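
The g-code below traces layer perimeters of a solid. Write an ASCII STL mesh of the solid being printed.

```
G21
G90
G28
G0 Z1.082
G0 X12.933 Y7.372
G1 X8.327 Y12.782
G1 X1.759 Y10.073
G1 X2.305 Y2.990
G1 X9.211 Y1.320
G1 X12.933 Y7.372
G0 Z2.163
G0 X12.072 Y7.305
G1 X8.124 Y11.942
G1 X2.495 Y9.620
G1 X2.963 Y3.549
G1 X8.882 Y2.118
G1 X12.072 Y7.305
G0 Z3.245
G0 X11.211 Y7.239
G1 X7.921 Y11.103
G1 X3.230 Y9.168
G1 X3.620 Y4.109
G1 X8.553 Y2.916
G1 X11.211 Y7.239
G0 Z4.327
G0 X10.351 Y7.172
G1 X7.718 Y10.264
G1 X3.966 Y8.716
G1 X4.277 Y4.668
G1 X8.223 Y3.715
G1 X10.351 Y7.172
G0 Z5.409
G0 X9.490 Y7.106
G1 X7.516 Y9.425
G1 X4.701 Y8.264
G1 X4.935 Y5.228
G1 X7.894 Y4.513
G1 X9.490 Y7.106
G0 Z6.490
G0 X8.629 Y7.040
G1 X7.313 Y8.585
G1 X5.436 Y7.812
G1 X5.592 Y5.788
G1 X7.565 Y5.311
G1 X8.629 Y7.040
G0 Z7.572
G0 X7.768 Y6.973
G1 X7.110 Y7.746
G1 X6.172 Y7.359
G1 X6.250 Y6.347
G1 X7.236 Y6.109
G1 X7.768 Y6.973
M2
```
solid part
  facet normal 0.0000 0.0000 -1.0000
    outer loop
      vertex 1.024 10.525 0.000
      vertex 8.530 13.621 0.000
      vertex 13.794 7.438 0.000
    endloop
  endfacet
  facet normal 0.0000 0.0000 -1.0000
    outer loop
      vertex 1.648 2.430 0.000
      vertex 1.024 10.525 0.000
      vertex 13.794 7.438 0.000
    endloop
  endfacet
  facet normal 0.0000 0.0000 -1.0000
    outer loop
      vertex 9.540 0.522 0.000
      vertex 1.648 2.430 0.000
      vertex 13.794 7.438 0.000
    endloop
  endfacet
  facet normal 0.6397 0.5446 0.5425
    outer loop
      vertex 13.794 7.438 0.000
      vertex 8.530 13.621 0.000
      vertex 6.907 6.907 8.654
    endloop
  endfacet
  facet normal -0.3203 0.7766 0.5424
    outer loop
      vertex 8.530 13.621 0.000
      vertex 1.024 10.525 0.000
      vertex 6.907 6.907 8.654
    endloop
  endfacet
  facet normal -0.8376 -0.0646 0.5424
    outer loop
      vertex 1.024 10.525 0.000
      vertex 1.648 2.430 0.000
      vertex 6.907 6.907 8.654
    endloop
  endfacet
  facet normal -0.1974 -0.8166 0.5424
    outer loop
      vertex 1.648 2.430 0.000
      vertex 9.540 0.522 0.000
      vertex 6.907 6.907 8.654
    endloop
  endfacet
  facet normal 0.7156 -0.4401 0.5424
    outer loop
      vertex 9.540 0.522 0.000
      vertex 13.794 7.438 0.000
      vertex 6.907 6.907 8.654
    endloop
  endfacet
endsolid part

The G0 Z moves step by Δz≈1.082 mm. The G1 loops shrink linearly with z, so the solid tapers from its base footprint up to z≈8.65. Closing with a flat bottom cap and the tapered top and triangulating gives 8 facets — a regular 5-sided pyramid, base circumscribed radius ≈ 6.91 mm, apex at z ≈ 8.65 mm.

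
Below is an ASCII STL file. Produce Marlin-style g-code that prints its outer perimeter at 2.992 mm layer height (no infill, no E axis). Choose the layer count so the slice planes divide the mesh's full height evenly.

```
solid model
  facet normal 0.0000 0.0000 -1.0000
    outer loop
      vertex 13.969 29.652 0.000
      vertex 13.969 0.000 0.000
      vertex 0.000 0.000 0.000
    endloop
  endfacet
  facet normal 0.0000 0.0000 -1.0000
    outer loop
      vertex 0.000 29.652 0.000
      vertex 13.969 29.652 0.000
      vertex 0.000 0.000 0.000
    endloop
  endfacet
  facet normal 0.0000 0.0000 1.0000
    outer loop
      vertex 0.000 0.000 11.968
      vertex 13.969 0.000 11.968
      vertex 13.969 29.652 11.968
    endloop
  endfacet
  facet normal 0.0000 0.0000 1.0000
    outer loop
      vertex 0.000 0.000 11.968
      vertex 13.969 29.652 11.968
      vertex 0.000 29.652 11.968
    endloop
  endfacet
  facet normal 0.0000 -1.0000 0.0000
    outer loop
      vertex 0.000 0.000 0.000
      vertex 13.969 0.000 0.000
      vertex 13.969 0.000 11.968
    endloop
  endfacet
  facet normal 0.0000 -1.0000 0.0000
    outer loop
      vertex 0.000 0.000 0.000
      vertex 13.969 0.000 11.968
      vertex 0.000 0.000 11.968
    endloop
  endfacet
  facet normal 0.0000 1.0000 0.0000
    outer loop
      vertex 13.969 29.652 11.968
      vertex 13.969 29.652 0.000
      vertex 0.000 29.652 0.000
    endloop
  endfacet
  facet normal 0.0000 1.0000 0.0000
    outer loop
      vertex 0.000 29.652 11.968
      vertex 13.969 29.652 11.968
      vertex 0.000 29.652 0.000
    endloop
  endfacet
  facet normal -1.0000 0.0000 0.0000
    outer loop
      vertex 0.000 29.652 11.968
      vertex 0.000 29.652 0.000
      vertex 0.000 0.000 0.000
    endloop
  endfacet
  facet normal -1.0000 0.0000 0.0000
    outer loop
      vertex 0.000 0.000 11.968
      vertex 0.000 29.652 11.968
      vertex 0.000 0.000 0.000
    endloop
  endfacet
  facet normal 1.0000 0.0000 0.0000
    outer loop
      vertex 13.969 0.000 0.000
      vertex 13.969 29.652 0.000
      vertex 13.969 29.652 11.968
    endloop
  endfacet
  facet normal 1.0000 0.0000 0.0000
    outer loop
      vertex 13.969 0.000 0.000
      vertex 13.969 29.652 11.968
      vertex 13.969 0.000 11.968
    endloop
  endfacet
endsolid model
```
; perimeter-only toolpath
G21 ; units = mm
G90 ; absolute positioning
G28 ; home
; layer 1
G0 Z2.992
G0 X0.000 Y0.000
G1 X13.969 Y0.000
G1 X13.969 Y29.652
G1 X0.000 Y29.652
G1 X0.000 Y0.000
; layer 2
G0 Z5.984
G0 X0.000 Y0.000
G1 X13.969 Y0.000
G1 X13.969 Y29.652
G1 X0.000 Y29.652
G1 X0.000 Y0.000
; layer 3
G0 Z8.976
G0 X0.000 Y0.000
G1 X13.969 Y0.000
G1 X13.969 Y29.652
G1 X0.000 Y29.652
G1 X0.000 Y0.000
; layer 4
G0 Z11.968
G0 X0.000 Y0.000
G1 X13.969 Y0.000
G1 X13.969 Y29.652
G1 X0.000 Y29.652
G1 X0.000 Y0.000
M2 ; end

The solid is a rectangular box, roughly 14 × 29.7 mm footprint and 12 mm tall. Slicing at Δz = 2.992 mm — 4 equal slices spanning the solid's height, so layer i sits at z = i·h/4 — gives 4 non-empty perimeters. Each is a 4-segment closed polygon; G0 lifts to the layer z and rapids to the start vertex, then G1 traces the edges.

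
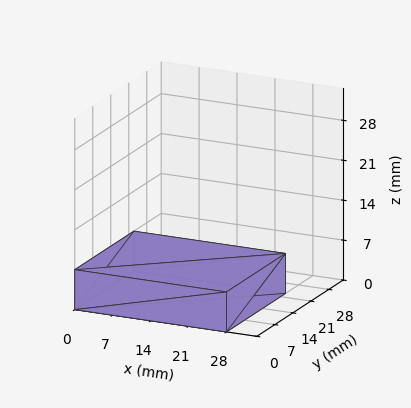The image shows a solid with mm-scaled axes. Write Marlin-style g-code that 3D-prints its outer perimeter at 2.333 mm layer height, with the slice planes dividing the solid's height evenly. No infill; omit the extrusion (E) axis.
Reading the render: the shape is a rectangular box, roughly 28 × 23 mm footprint and 7 mm tall (dimensions read to the nearest mm from the axis ticks). For the g-code, the solid's height is divided into equal slices at the stated Δz and each level perimeter traced with G1 moves after a G0 lift.

; perimeter-only toolpath
G21 ; units = mm
G90 ; absolute positioning
G28 ; home
; layer 1
G0 Z2.333
G0 X0.000 Y0.000
G1 X28.000 Y0.000
G1 X28.000 Y23.000
G1 X0.000 Y23.000
G1 X0.000 Y0.000
; layer 2
G0 Z4.667
G0 X0.000 Y0.000
G1 X28.000 Y0.000
G1 X28.000 Y23.000
G1 X0.000 Y23.000
G1 X0.000 Y0.000
; layer 3
G0 Z7.000
G0 X0.000 Y0.000
G1 X28.000 Y0.000
G1 X28.000 Y23.000
G1 X0.000 Y23.000
G1 X0.000 Y0.000
M2 ; end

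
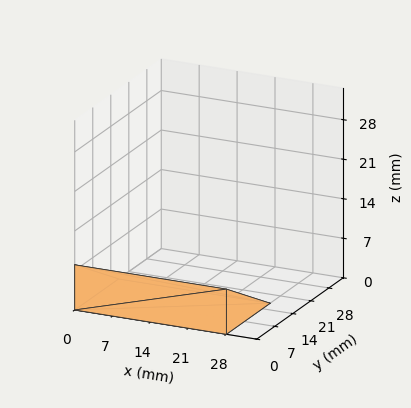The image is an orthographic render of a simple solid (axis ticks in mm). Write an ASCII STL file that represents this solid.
Reading the render: the shape is a wedge (ramp): 28 × 17 mm base, rising to 8 mm along the y=0 edge and sloping linearly to z=0 at y=17 (dimensions read to the nearest mm from the axis ticks). For the STL, each face is triangulated and given an outward normal.

solid part
  facet normal 0.0000 0.0000 -1.0000
    outer loop
      vertex 28.00 17.00 0.00
      vertex 28.00 0.00 0.00
      vertex 0.00 0.00 0.00
    endloop
  endfacet
  facet normal 0.0000 0.0000 -1.0000
    outer loop
      vertex 0.00 17.00 0.00
      vertex 28.00 17.00 0.00
      vertex 0.00 0.00 0.00
    endloop
  endfacet
  facet normal 0.0000 -1.0000 0.0000
    outer loop
      vertex 0.00 0.00 0.00
      vertex 28.00 0.00 0.00
      vertex 28.00 0.00 8.00
    endloop
  endfacet
  facet normal 0.0000 -1.0000 0.0000
    outer loop
      vertex 0.00 0.00 0.00
      vertex 28.00 0.00 8.00
      vertex 0.00 0.00 8.00
    endloop
  endfacet
  facet normal 0.0000 0.4258 0.9048
    outer loop
      vertex 0.00 0.00 8.00
      vertex 28.00 0.00 8.00
      vertex 28.00 17.00 0.00
    endloop
  endfacet
  facet normal 0.0000 0.4258 0.9048
    outer loop
      vertex 0.00 0.00 8.00
      vertex 28.00 17.00 0.00
      vertex 0.00 17.00 0.00
    endloop
  endfacet
  facet normal -1.0000 0.0000 0.0000
    outer loop
      vertex 0.00 0.00 8.00
      vertex 0.00 17.00 0.00
      vertex 0.00 0.00 0.00
    endloop
  endfacet
  facet normal 1.0000 0.0000 0.0000
    outer loop
      vertex 28.00 0.00 0.00
      vertex 28.00 17.00 0.00
      vertex 28.00 0.00 8.00
    endloop
  endfacet
endsolid part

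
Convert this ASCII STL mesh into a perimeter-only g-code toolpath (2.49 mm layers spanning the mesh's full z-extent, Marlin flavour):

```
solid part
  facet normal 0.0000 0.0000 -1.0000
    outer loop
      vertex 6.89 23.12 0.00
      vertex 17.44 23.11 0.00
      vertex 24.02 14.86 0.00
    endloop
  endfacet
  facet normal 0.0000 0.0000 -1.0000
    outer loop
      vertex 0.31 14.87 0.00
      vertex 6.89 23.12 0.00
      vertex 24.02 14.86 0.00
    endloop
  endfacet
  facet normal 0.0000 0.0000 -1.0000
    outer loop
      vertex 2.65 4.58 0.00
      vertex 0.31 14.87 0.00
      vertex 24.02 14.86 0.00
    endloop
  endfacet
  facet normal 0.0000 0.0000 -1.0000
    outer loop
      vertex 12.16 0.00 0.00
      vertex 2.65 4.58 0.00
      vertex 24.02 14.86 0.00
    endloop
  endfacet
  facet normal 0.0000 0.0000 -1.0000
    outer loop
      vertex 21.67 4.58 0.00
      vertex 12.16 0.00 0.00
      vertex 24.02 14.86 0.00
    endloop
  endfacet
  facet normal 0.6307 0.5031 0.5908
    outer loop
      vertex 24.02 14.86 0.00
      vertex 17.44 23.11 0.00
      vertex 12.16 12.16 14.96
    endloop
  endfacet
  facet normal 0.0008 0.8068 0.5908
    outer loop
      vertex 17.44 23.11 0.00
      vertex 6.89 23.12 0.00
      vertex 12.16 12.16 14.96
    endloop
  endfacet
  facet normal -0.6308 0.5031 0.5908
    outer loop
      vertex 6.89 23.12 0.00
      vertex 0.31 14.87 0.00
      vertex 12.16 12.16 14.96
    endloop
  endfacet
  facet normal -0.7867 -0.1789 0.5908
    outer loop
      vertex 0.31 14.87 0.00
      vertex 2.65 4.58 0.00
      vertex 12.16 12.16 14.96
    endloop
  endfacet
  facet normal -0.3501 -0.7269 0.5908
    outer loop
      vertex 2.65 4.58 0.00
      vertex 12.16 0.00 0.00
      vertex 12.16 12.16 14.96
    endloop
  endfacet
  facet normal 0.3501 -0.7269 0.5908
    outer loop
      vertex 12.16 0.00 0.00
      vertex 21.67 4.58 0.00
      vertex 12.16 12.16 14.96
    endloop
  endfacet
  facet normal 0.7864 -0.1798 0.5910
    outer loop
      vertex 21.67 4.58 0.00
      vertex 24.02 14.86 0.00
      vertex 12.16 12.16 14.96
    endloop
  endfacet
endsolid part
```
; perimeter-only toolpath
G21 ; units = mm
G90 ; absolute positioning
G28 ; home
; layer 1
G0 Z2.49
G0 X22.04 Y14.41
G1 X16.56 Y21.29
G1 X7.77 Y21.29
G1 X2.29 Y14.42
G1 X4.24 Y5.84
G1 X12.16 Y2.03
G1 X20.09 Y5.84
G1 X22.04 Y14.41
; layer 2
G0 Z4.99
G0 X20.07 Y13.96
G1 X15.68 Y19.46
G1 X8.65 Y19.47
G1 X4.26 Y13.97
G1 X5.82 Y7.11
G1 X12.16 Y4.05
G1 X18.50 Y7.11
G1 X20.07 Y13.96
; layer 3
G0 Z7.48
G0 X18.09 Y13.51
G1 X14.80 Y17.63
G1 X9.53 Y17.64
G1 X6.24 Y13.52
G1 X7.41 Y8.37
G1 X12.16 Y6.08
G1 X16.91 Y8.37
G1 X18.09 Y13.51
; layer 4
G0 Z9.97
G0 X16.11 Y13.06
G1 X13.92 Y15.81
G1 X10.40 Y15.81
G1 X8.21 Y13.06
G1 X8.99 Y9.63
G1 X12.16 Y8.11
G1 X15.33 Y9.63
G1 X16.11 Y13.06
; layer 5
G0 Z12.47
G0 X14.14 Y12.61
G1 X13.04 Y13.98
G1 X11.28 Y13.99
G1 X10.19 Y12.61
G1 X10.58 Y10.90
G1 X12.16 Y10.13
G1 X13.75 Y10.90
G1 X14.14 Y12.61
M2 ; end

The solid is a regular 7-sided pyramid, base circumscribed radius ≈ 12.2 mm, apex at z ≈ 15 mm. Slicing at Δz = 2.49 mm — 6 equal slices spanning the solid's height, so layer i sits at z = i·h/6 — gives 5 non-empty perimeters. Each is a 7-segment closed polygon; G0 lifts to the layer z and rapids to the start vertex, then G1 traces the edges. The cross-section shrinks linearly with z (the slice at the apex is degenerate and omitted).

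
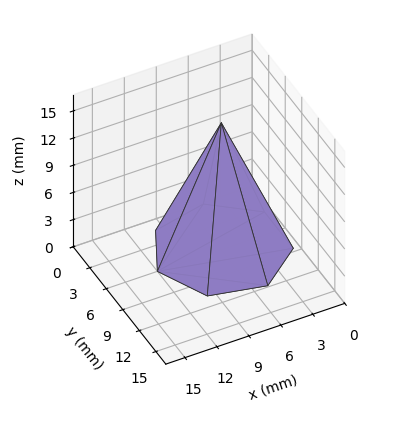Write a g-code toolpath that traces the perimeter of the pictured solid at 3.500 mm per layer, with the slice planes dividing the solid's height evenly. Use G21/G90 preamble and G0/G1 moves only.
Reading the render: the shape is a regular 7-sided pyramid, base circumscribed radius ≈ 6 mm, apex at z ≈ 14 mm (dimensions read to the nearest mm from the axis ticks). For the g-code, the solid's height is divided into equal slices at the stated Δz and each level perimeter traced with G1 moves after a G0 lift.

; perimeter-only toolpath
G21 ; units = mm
G90 ; absolute positioning
G28 ; home
; layer 1
G0 Z3.500
G0 X10.500 Y6.000
G1 X8.806 Y9.518
G1 X4.999 Y10.387
G1 X1.946 Y7.952
G1 X1.946 Y4.048
G1 X4.999 Y1.613
G1 X8.806 Y2.482
G1 X10.500 Y6.000
; layer 2
G0 Z7.000
G0 X9.000 Y6.000
G1 X7.870 Y8.346
G1 X5.332 Y8.925
G1 X3.297 Y7.301
G1 X3.297 Y4.699
G1 X5.332 Y3.075
G1 X7.870 Y3.655
G1 X9.000 Y6.000
; layer 3
G0 Z10.500
G0 X7.500 Y6.000
G1 X6.935 Y7.173
G1 X5.666 Y7.463
G1 X4.649 Y6.651
G1 X4.649 Y5.349
G1 X5.666 Y4.537
G1 X6.935 Y4.827
G1 X7.500 Y6.000
M2 ; end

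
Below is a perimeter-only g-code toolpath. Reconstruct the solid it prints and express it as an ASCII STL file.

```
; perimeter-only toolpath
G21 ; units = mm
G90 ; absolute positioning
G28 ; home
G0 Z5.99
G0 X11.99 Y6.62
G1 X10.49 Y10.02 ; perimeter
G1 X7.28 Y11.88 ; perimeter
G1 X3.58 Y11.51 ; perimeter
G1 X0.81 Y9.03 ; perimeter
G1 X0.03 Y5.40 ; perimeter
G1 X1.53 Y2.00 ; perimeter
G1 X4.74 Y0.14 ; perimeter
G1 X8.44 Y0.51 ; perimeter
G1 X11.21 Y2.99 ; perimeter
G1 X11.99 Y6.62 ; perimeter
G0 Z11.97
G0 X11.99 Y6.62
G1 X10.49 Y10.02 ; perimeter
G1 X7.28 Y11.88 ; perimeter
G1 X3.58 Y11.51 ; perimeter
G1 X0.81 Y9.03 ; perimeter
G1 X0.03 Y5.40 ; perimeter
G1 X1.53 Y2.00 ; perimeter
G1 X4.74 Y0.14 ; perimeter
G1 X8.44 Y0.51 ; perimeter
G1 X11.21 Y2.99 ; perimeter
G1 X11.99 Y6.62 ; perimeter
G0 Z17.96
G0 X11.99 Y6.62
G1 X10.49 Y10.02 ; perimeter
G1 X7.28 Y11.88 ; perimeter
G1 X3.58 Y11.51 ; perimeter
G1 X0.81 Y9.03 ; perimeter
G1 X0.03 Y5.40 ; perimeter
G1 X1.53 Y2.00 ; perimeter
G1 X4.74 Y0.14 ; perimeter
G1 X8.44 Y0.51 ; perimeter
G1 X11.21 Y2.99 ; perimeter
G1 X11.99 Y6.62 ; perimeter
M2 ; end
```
solid part
  facet normal 0.0000 0.0000 -1.0000
    outer loop
      vertex 7.28 11.88 0.00
      vertex 10.49 10.02 0.00
      vertex 11.99 6.62 0.00
    endloop
  endfacet
  facet normal 0.0000 0.0000 -1.0000
    outer loop
      vertex 3.58 11.51 0.00
      vertex 7.28 11.88 0.00
      vertex 11.99 6.62 0.00
    endloop
  endfacet
  facet normal 0.0000 0.0000 -1.0000
    outer loop
      vertex 0.81 9.03 0.00
      vertex 3.58 11.51 0.00
      vertex 11.99 6.62 0.00
    endloop
  endfacet
  facet normal 0.0000 0.0000 -1.0000
    outer loop
      vertex 0.03 5.40 0.00
      vertex 0.81 9.03 0.00
      vertex 11.99 6.62 0.00
    endloop
  endfacet
  facet normal 0.0000 0.0000 -1.0000
    outer loop
      vertex 1.53 2.00 0.00
      vertex 0.03 5.40 0.00
      vertex 11.99 6.62 0.00
    endloop
  endfacet
  facet normal 0.0000 0.0000 -1.0000
    outer loop
      vertex 4.74 0.14 0.00
      vertex 1.53 2.00 0.00
      vertex 11.99 6.62 0.00
    endloop
  endfacet
  facet normal 0.0000 0.0000 -1.0000
    outer loop
      vertex 8.44 0.51 0.00
      vertex 4.74 0.14 0.00
      vertex 11.99 6.62 0.00
    endloop
  endfacet
  facet normal 0.0000 0.0000 -1.0000
    outer loop
      vertex 11.21 2.99 0.00
      vertex 8.44 0.51 0.00
      vertex 11.99 6.62 0.00
    endloop
  endfacet
  facet normal 0.0000 0.0000 1.0000
    outer loop
      vertex 11.99 6.62 17.96
      vertex 10.49 10.02 17.96
      vertex 7.28 11.88 17.96
    endloop
  endfacet
  facet normal 0.0000 0.0000 1.0000
    outer loop
      vertex 11.99 6.62 17.96
      vertex 7.28 11.88 17.96
      vertex 3.58 11.51 17.96
    endloop
  endfacet
  facet normal 0.0000 0.0000 1.0000
    outer loop
      vertex 11.99 6.62 17.96
      vertex 3.58 11.51 17.96
      vertex 0.81 9.03 17.96
    endloop
  endfacet
  facet normal 0.0000 0.0000 1.0000
    outer loop
      vertex 11.99 6.62 17.96
      vertex 0.81 9.03 17.96
      vertex 0.03 5.40 17.96
    endloop
  endfacet
  facet normal 0.0000 0.0000 1.0000
    outer loop
      vertex 11.99 6.62 17.96
      vertex 0.03 5.40 17.96
      vertex 1.53 2.00 17.96
    endloop
  endfacet
  facet normal 0.0000 0.0000 1.0000
    outer loop
      vertex 11.99 6.62 17.96
      vertex 1.53 2.00 17.96
      vertex 4.74 0.14 17.96
    endloop
  endfacet
  facet normal 0.0000 0.0000 1.0000
    outer loop
      vertex 11.99 6.62 17.96
      vertex 4.74 0.14 17.96
      vertex 8.44 0.51 17.96
    endloop
  endfacet
  facet normal 0.0000 0.0000 1.0000
    outer loop
      vertex 11.99 6.62 17.96
      vertex 8.44 0.51 17.96
      vertex 11.21 2.99 17.96
    endloop
  endfacet
  facet normal 0.9149 0.4036 0.0000
    outer loop
      vertex 11.99 6.62 0.00
      vertex 10.49 10.02 0.00
      vertex 10.49 10.02 17.96
    endloop
  endfacet
  facet normal 0.9149 0.4036 0.0000
    outer loop
      vertex 11.99 6.62 0.00
      vertex 10.49 10.02 17.96
      vertex 11.99 6.62 17.96
    endloop
  endfacet
  facet normal 0.5014 0.8652 0.0000
    outer loop
      vertex 10.49 10.02 0.00
      vertex 7.28 11.88 0.00
      vertex 7.28 11.88 17.96
    endloop
  endfacet
  facet normal 0.5014 0.8652 0.0000
    outer loop
      vertex 10.49 10.02 0.00
      vertex 7.28 11.88 17.96
      vertex 10.49 10.02 17.96
    endloop
  endfacet
  facet normal -0.0995 0.9950 0.0000
    outer loop
      vertex 7.28 11.88 0.00
      vertex 3.58 11.51 0.00
      vertex 3.58 11.51 17.96
    endloop
  endfacet
  facet normal -0.0995 0.9950 0.0000
    outer loop
      vertex 7.28 11.88 0.00
      vertex 3.58 11.51 17.96
      vertex 7.28 11.88 17.96
    endloop
  endfacet
  facet normal -0.6670 0.7450 0.0000
    outer loop
      vertex 3.58 11.51 0.00
      vertex 0.81 9.03 0.00
      vertex 0.81 9.03 17.96
    endloop
  endfacet
  facet normal -0.6670 0.7450 0.0000
    outer loop
      vertex 3.58 11.51 0.00
      vertex 0.81 9.03 17.96
      vertex 3.58 11.51 17.96
    endloop
  endfacet
  facet normal -0.9777 0.2101 0.0000
    outer loop
      vertex 0.81 9.03 0.00
      vertex 0.03 5.40 0.00
      vertex 0.03 5.40 17.96
    endloop
  endfacet
  facet normal -0.9777 0.2101 0.0000
    outer loop
      vertex 0.81 9.03 0.00
      vertex 0.03 5.40 17.96
      vertex 0.81 9.03 17.96
    endloop
  endfacet
  facet normal -0.9149 -0.4036 0.0000
    outer loop
      vertex 0.03 5.40 0.00
      vertex 1.53 2.00 0.00
      vertex 1.53 2.00 17.96
    endloop
  endfacet
  facet normal -0.9149 -0.4036 0.0000
    outer loop
      vertex 0.03 5.40 0.00
      vertex 1.53 2.00 17.96
      vertex 0.03 5.40 17.96
    endloop
  endfacet
  facet normal -0.5014 -0.8652 0.0000
    outer loop
      vertex 1.53 2.00 0.00
      vertex 4.74 0.14 0.00
      vertex 4.74 0.14 17.96
    endloop
  endfacet
  facet normal -0.5014 -0.8652 0.0000
    outer loop
      vertex 1.53 2.00 0.00
      vertex 4.74 0.14 17.96
      vertex 1.53 2.00 17.96
    endloop
  endfacet
  facet normal 0.0995 -0.9950 0.0000
    outer loop
      vertex 4.74 0.14 0.00
      vertex 8.44 0.51 0.00
      vertex 8.44 0.51 17.96
    endloop
  endfacet
  facet normal 0.0995 -0.9950 0.0000
    outer loop
      vertex 4.74 0.14 0.00
      vertex 8.44 0.51 17.96
      vertex 4.74 0.14 17.96
    endloop
  endfacet
  facet normal 0.6670 -0.7450 0.0000
    outer loop
      vertex 8.44 0.51 0.00
      vertex 11.21 2.99 0.00
      vertex 11.21 2.99 17.96
    endloop
  endfacet
  facet normal 0.6670 -0.7450 0.0000
    outer loop
      vertex 8.44 0.51 0.00
      vertex 11.21 2.99 17.96
      vertex 8.44 0.51 17.96
    endloop
  endfacet
  facet normal 0.9777 -0.2101 0.0000
    outer loop
      vertex 11.21 2.99 0.00
      vertex 11.99 6.62 0.00
      vertex 11.99 6.62 17.96
    endloop
  endfacet
  facet normal 0.9777 -0.2101 0.0000
    outer loop
      vertex 11.21 2.99 0.00
      vertex 11.99 6.62 17.96
      vertex 11.21 2.99 17.96
    endloop
  endfacet
endsolid part

The G0 Z moves step by Δz≈5.99 mm. Every layer's G1 loop is the same polygon, so the solid is a straight extrusion of it from z=0 to z≈18. Closing with flat bottom and top caps and triangulating gives 36 facets — a regular 10-sided prism (a cylinder approximated with 10 flat sides), circumscribed radius ≈ 6.01 mm, height ≈ 18 mm.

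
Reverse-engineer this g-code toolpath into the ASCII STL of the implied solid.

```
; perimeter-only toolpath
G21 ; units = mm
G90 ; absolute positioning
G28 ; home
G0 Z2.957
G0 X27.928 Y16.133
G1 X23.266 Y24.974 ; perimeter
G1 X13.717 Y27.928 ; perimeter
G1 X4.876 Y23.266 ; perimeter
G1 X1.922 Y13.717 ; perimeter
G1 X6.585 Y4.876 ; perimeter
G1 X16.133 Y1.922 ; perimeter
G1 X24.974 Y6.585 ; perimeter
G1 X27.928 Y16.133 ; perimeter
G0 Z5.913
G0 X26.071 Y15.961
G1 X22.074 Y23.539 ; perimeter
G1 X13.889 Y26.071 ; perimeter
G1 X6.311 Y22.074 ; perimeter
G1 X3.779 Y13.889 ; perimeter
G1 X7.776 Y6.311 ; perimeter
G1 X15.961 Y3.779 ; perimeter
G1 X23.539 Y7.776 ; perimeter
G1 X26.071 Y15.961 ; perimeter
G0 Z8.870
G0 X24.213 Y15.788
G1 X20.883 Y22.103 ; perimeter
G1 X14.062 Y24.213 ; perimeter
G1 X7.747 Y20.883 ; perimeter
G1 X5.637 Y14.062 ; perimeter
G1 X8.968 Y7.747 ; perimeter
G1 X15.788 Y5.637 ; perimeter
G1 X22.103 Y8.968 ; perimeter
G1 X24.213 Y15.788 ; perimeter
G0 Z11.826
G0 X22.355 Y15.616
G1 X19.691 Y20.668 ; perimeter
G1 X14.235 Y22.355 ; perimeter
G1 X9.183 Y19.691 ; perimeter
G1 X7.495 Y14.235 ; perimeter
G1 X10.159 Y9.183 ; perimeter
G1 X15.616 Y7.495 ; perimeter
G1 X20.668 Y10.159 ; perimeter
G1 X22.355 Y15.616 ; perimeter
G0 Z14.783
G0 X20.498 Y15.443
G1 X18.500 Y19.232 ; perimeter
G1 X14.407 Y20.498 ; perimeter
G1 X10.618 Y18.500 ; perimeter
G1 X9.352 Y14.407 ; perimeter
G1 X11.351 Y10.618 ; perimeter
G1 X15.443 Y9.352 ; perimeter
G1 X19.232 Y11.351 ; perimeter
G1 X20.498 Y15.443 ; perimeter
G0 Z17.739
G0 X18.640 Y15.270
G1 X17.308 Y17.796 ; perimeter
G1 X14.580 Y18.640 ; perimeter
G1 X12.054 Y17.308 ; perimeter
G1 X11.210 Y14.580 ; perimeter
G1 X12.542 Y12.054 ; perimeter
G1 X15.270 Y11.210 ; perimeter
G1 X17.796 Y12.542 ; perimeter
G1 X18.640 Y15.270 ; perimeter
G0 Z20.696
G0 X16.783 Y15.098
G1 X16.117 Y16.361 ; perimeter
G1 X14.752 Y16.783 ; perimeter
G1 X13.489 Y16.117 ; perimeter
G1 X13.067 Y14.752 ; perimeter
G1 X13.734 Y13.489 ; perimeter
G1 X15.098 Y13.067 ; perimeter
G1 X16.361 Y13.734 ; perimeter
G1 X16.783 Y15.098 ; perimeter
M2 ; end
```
solid part
  facet normal 0.0000 0.0000 -1.0000
    outer loop
      vertex 13.544 29.786 0.000
      vertex 24.457 26.410 0.000
      vertex 29.786 16.306 0.000
    endloop
  endfacet
  facet normal 0.0000 0.0000 -1.0000
    outer loop
      vertex 3.440 24.457 0.000
      vertex 13.544 29.786 0.000
      vertex 29.786 16.306 0.000
    endloop
  endfacet
  facet normal 0.0000 0.0000 -1.0000
    outer loop
      vertex 0.064 13.544 0.000
      vertex 3.440 24.457 0.000
      vertex 29.786 16.306 0.000
    endloop
  endfacet
  facet normal 0.0000 0.0000 -1.0000
    outer loop
      vertex 5.393 3.440 0.000
      vertex 0.064 13.544 0.000
      vertex 29.786 16.306 0.000
    endloop
  endfacet
  facet normal 0.0000 0.0000 -1.0000
    outer loop
      vertex 16.306 0.064 0.000
      vertex 5.393 3.440 0.000
      vertex 29.786 16.306 0.000
    endloop
  endfacet
  facet normal 0.0000 0.0000 -1.0000
    outer loop
      vertex 26.410 5.393 0.000
      vertex 16.306 0.064 0.000
      vertex 29.786 16.306 0.000
    endloop
  endfacet
  facet normal 0.7641 0.4030 0.5037
    outer loop
      vertex 29.786 16.306 0.000
      vertex 24.457 26.410 0.000
      vertex 14.925 14.925 23.652
    endloop
  endfacet
  facet normal 0.2553 0.8253 0.5037
    outer loop
      vertex 24.457 26.410 0.000
      vertex 13.544 29.786 0.000
      vertex 14.925 14.925 23.652
    endloop
  endfacet
  facet normal -0.4030 0.7641 0.5037
    outer loop
      vertex 13.544 29.786 0.000
      vertex 3.440 24.457 0.000
      vertex 14.925 14.925 23.652
    endloop
  endfacet
  facet normal -0.8253 0.2553 0.5037
    outer loop
      vertex 3.440 24.457 0.000
      vertex 0.064 13.544 0.000
      vertex 14.925 14.925 23.652
    endloop
  endfacet
  facet normal -0.7641 -0.4030 0.5037
    outer loop
      vertex 0.064 13.544 0.000
      vertex 5.393 3.440 0.000
      vertex 14.925 14.925 23.652
    endloop
  endfacet
  facet normal -0.2553 -0.8253 0.5037
    outer loop
      vertex 5.393 3.440 0.000
      vertex 16.306 0.064 0.000
      vertex 14.925 14.925 23.652
    endloop
  endfacet
  facet normal 0.4030 -0.7641 0.5037
    outer loop
      vertex 16.306 0.064 0.000
      vertex 26.410 5.393 0.000
      vertex 14.925 14.925 23.652
    endloop
  endfacet
  facet normal 0.8253 -0.2553 0.5037
    outer loop
      vertex 26.410 5.393 0.000
      vertex 29.786 16.306 0.000
      vertex 14.925 14.925 23.652
    endloop
  endfacet
endsolid part

The G0 Z moves step by Δz≈2.957 mm. The G1 loops shrink linearly with z, so the solid tapers from its base footprint up to z≈23.7. Closing with a flat bottom cap and the tapered top and triangulating gives 14 facets — a regular 8-sided pyramid, base circumscribed radius ≈ 14.9 mm, apex at z ≈ 23.7 mm.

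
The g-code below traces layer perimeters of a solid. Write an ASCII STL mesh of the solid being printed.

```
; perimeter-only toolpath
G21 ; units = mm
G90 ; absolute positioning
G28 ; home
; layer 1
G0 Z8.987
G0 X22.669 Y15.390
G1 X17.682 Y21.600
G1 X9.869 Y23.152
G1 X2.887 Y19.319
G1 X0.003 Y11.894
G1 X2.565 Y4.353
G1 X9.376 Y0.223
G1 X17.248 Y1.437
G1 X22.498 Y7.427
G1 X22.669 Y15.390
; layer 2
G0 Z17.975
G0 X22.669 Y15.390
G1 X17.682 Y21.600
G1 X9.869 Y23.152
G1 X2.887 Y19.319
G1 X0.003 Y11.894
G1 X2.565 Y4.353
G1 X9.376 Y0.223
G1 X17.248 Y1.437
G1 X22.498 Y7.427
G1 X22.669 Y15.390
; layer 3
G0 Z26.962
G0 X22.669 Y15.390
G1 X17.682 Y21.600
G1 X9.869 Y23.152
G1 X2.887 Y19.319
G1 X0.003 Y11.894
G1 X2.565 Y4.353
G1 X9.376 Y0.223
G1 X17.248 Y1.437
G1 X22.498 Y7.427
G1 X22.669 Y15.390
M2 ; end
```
solid part
  facet normal 0.0000 0.0000 -1.0000
    outer loop
      vertex 9.869 23.152 0.000
      vertex 17.682 21.600 0.000
      vertex 22.669 15.390 0.000
    endloop
  endfacet
  facet normal 0.0000 0.0000 -1.0000
    outer loop
      vertex 2.887 19.319 0.000
      vertex 9.869 23.152 0.000
      vertex 22.669 15.390 0.000
    endloop
  endfacet
  facet normal 0.0000 0.0000 -1.0000
    outer loop
      vertex 0.003 11.894 0.000
      vertex 2.887 19.319 0.000
      vertex 22.669 15.390 0.000
    endloop
  endfacet
  facet normal 0.0000 0.0000 -1.0000
    outer loop
      vertex 2.565 4.353 0.000
      vertex 0.003 11.894 0.000
      vertex 22.669 15.390 0.000
    endloop
  endfacet
  facet normal 0.0000 0.0000 -1.0000
    outer loop
      vertex 9.376 0.223 0.000
      vertex 2.565 4.353 0.000
      vertex 22.669 15.390 0.000
    endloop
  endfacet
  facet normal 0.0000 0.0000 -1.0000
    outer loop
      vertex 17.248 1.437 0.000
      vertex 9.376 0.223 0.000
      vertex 22.669 15.390 0.000
    endloop
  endfacet
  facet normal 0.0000 0.0000 -1.0000
    outer loop
      vertex 22.498 7.427 0.000
      vertex 17.248 1.437 0.000
      vertex 22.669 15.390 0.000
    endloop
  endfacet
  facet normal 0.0000 0.0000 1.0000
    outer loop
      vertex 22.669 15.390 26.962
      vertex 17.682 21.600 26.962
      vertex 9.869 23.152 26.962
    endloop
  endfacet
  facet normal 0.0000 0.0000 1.0000
    outer loop
      vertex 22.669 15.390 26.962
      vertex 9.869 23.152 26.962
      vertex 2.887 19.319 26.962
    endloop
  endfacet
  facet normal 0.0000 0.0000 1.0000
    outer loop
      vertex 22.669 15.390 26.962
      vertex 2.887 19.319 26.962
      vertex 0.003 11.894 26.962
    endloop
  endfacet
  facet normal 0.0000 0.0000 1.0000
    outer loop
      vertex 22.669 15.390 26.962
      vertex 0.003 11.894 26.962
      vertex 2.565 4.353 26.962
    endloop
  endfacet
  facet normal 0.0000 0.0000 1.0000
    outer loop
      vertex 22.669 15.390 26.962
      vertex 2.565 4.353 26.962
      vertex 9.376 0.223 26.962
    endloop
  endfacet
  facet normal 0.0000 0.0000 1.0000
    outer loop
      vertex 22.669 15.390 26.962
      vertex 9.376 0.223 26.962
      vertex 17.248 1.437 26.962
    endloop
  endfacet
  facet normal 0.0000 0.0000 1.0000
    outer loop
      vertex 22.669 15.390 26.962
      vertex 17.248 1.437 26.962
      vertex 22.498 7.427 26.962
    endloop
  endfacet
  facet normal 0.7797 0.6261 0.0000
    outer loop
      vertex 22.669 15.390 0.000
      vertex 17.682 21.600 0.000
      vertex 17.682 21.600 26.962
    endloop
  endfacet
  facet normal 0.7797 0.6261 0.0000
    outer loop
      vertex 22.669 15.390 0.000
      vertex 17.682 21.600 26.962
      vertex 22.669 15.390 26.962
    endloop
  endfacet
  facet normal 0.1948 0.9808 0.0000
    outer loop
      vertex 17.682 21.600 0.000
      vertex 9.869 23.152 0.000
      vertex 9.869 23.152 26.962
    endloop
  endfacet
  facet normal 0.1948 0.9808 0.0000
    outer loop
      vertex 17.682 21.600 0.000
      vertex 9.869 23.152 26.962
      vertex 17.682 21.600 26.962
    endloop
  endfacet
  facet normal -0.4812 0.8766 0.0000
    outer loop
      vertex 9.869 23.152 0.000
      vertex 2.887 19.319 0.000
      vertex 2.887 19.319 26.962
    endloop
  endfacet
  facet normal -0.4812 0.8766 0.0000
    outer loop
      vertex 9.869 23.152 0.000
      vertex 2.887 19.319 26.962
      vertex 9.869 23.152 26.962
    endloop
  endfacet
  facet normal -0.9322 0.3621 0.0000
    outer loop
      vertex 2.887 19.319 0.000
      vertex 0.003 11.894 0.000
      vertex 0.003 11.894 26.962
    endloop
  endfacet
  facet normal -0.9322 0.3621 0.0000
    outer loop
      vertex 2.887 19.319 0.000
      vertex 0.003 11.894 26.962
      vertex 2.887 19.319 26.962
    endloop
  endfacet
  facet normal -0.9468 -0.3217 0.0000
    outer loop
      vertex 0.003 11.894 0.000
      vertex 2.565 4.353 0.000
      vertex 2.565 4.353 26.962
    endloop
  endfacet
  facet normal -0.9468 -0.3217 0.0000
    outer loop
      vertex 0.003 11.894 0.000
      vertex 2.565 4.353 26.962
      vertex 0.003 11.894 26.962
    endloop
  endfacet
  facet normal -0.5185 -0.8551 0.0000
    outer loop
      vertex 2.565 4.353 0.000
      vertex 9.376 0.223 0.000
      vertex 9.376 0.223 26.962
    endloop
  endfacet
  facet normal -0.5185 -0.8551 0.0000
    outer loop
      vertex 2.565 4.353 0.000
      vertex 9.376 0.223 26.962
      vertex 2.565 4.353 26.962
    endloop
  endfacet
  facet normal 0.1524 -0.9883 0.0000
    outer loop
      vertex 9.376 0.223 0.000
      vertex 17.248 1.437 0.000
      vertex 17.248 1.437 26.962
    endloop
  endfacet
  facet normal 0.1524 -0.9883 0.0000
    outer loop
      vertex 9.376 0.223 0.000
      vertex 17.248 1.437 26.962
      vertex 9.376 0.223 26.962
    endloop
  endfacet
  facet normal 0.7520 -0.6591 0.0000
    outer loop
      vertex 17.248 1.437 0.000
      vertex 22.498 7.427 0.000
      vertex 22.498 7.427 26.962
    endloop
  endfacet
  facet normal 0.7520 -0.6591 0.0000
    outer loop
      vertex 17.248 1.437 0.000
      vertex 22.498 7.427 26.962
      vertex 17.248 1.437 26.962
    endloop
  endfacet
  facet normal 0.9998 -0.0215 0.0000
    outer loop
      vertex 22.498 7.427 0.000
      vertex 22.669 15.390 0.000
      vertex 22.669 15.390 26.962
    endloop
  endfacet
  facet normal 0.9998 -0.0215 0.0000
    outer loop
      vertex 22.498 7.427 0.000
      vertex 22.669 15.390 26.962
      vertex 22.498 7.427 26.962
    endloop
  endfacet
endsolid part

The G0 Z moves step by Δz≈8.987 mm. Every layer's G1 loop is the same polygon, so the solid is a straight extrusion of it from z=0 to z≈27. Closing with flat bottom and top caps and triangulating gives 32 facets — a regular 9-sided prism (a cylinder approximated with 9 flat sides), circumscribed radius ≈ 11.6 mm, height ≈ 27 mm.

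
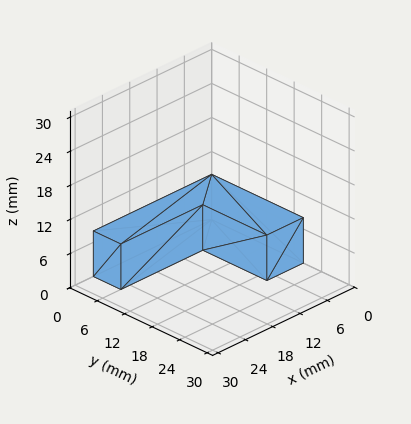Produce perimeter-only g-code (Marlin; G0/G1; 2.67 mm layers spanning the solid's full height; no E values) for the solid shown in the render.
Reading the render: the shape is an L-shaped prism: outer 26 × 20 mm, arm thicknesses ≈ 6 mm (horizontal) and 8 mm (vertical), extruded 8 mm in z (dimensions read to the nearest mm from the axis ticks). For the g-code, the solid's height is divided into equal slices at the stated Δz and each level perimeter traced with G1 moves after a G0 lift.

; perimeter-only toolpath
G21 ; units = mm
G90 ; absolute positioning
G28 ; home
; layer 1
G0 Z2.67
G0 X0.00 Y0.00
G1 X26.00 Y0.00
G1 X26.00 Y6.00
G1 X8.00 Y6.00
G1 X8.00 Y20.00
G1 X0.00 Y20.00
G1 X0.00 Y0.00
; layer 2
G0 Z5.33
G0 X0.00 Y0.00
G1 X26.00 Y0.00
G1 X26.00 Y6.00
G1 X8.00 Y6.00
G1 X8.00 Y20.00
G1 X0.00 Y20.00
G1 X0.00 Y0.00
; layer 3
G0 Z8.00
G0 X0.00 Y0.00
G1 X26.00 Y0.00
G1 X26.00 Y6.00
G1 X8.00 Y6.00
G1 X8.00 Y20.00
G1 X0.00 Y20.00
G1 X0.00 Y0.00
M2 ; end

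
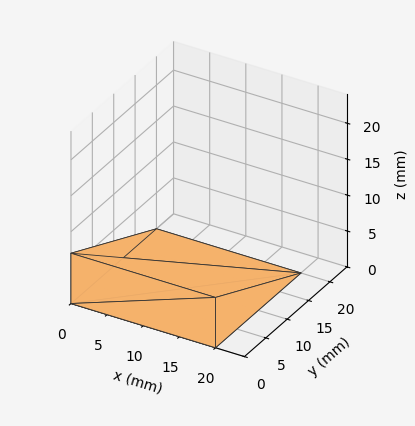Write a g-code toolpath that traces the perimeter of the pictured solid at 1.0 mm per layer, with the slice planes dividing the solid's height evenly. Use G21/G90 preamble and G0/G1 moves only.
Reading the render: the shape is a wedge (ramp): 20 × 20 mm base, rising to 7 mm along the y=0 edge and sloping linearly to z=0 at y=20 (dimensions read to the nearest mm from the axis ticks). For the g-code, the solid's height is divided into equal slices at the stated Δz and each level perimeter traced with G1 moves after a G0 lift.

; perimeter-only toolpath
G21 ; units = mm
G90 ; absolute positioning
G28 ; home
; layer 1
G0 Z1.0
G0 X0.0 Y0.0
G1 X20.0 Y0.0
G1 X20.0 Y17.1
G1 X0.0 Y17.1
G1 X0.0 Y0.0
; layer 2
G0 Z2.0
G0 X0.0 Y0.0
G1 X20.0 Y0.0
G1 X20.0 Y14.3
G1 X0.0 Y14.3
G1 X0.0 Y0.0
; layer 3
G0 Z3.0
G0 X0.0 Y0.0
G1 X20.0 Y0.0
G1 X20.0 Y11.4
G1 X0.0 Y11.4
G1 X0.0 Y0.0
; layer 4
G0 Z4.0
G0 X0.0 Y0.0
G1 X20.0 Y0.0
G1 X20.0 Y8.6
G1 X0.0 Y8.6
G1 X0.0 Y0.0
; layer 5
G0 Z5.0
G0 X0.0 Y0.0
G1 X20.0 Y0.0
G1 X20.0 Y5.7
G1 X0.0 Y5.7
G1 X0.0 Y0.0
; layer 6
G0 Z6.0
G0 X0.0 Y0.0
G1 X20.0 Y0.0
G1 X20.0 Y2.9
G1 X0.0 Y2.9
G1 X0.0 Y0.0
M2 ; end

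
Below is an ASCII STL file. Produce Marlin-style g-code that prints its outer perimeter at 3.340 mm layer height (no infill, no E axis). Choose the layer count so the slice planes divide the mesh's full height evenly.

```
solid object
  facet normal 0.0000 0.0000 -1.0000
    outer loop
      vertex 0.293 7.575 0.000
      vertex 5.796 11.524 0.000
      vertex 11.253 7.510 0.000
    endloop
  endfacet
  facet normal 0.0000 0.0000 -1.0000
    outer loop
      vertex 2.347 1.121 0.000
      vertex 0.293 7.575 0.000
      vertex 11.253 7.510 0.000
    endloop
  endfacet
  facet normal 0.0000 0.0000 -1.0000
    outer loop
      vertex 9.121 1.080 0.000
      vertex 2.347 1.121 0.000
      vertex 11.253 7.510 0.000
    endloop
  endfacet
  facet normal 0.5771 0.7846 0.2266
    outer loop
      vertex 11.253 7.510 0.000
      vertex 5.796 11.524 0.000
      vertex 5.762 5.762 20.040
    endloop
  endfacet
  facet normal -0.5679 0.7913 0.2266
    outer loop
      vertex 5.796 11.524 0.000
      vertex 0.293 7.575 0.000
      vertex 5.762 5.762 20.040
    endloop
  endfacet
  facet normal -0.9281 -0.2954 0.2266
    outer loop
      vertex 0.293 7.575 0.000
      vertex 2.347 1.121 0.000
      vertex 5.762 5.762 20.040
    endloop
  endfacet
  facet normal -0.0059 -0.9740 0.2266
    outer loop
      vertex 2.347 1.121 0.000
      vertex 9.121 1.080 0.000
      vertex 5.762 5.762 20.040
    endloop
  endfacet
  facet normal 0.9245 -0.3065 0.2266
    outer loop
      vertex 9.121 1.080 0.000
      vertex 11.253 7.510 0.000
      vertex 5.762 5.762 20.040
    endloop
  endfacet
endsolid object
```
; perimeter-only toolpath
G21 ; units = mm
G90 ; absolute positioning
G28 ; home
; layer 1
G0 Z3.340
G0 X10.338 Y7.219
G1 X5.790 Y10.564
G1 X1.204 Y7.273
G1 X2.916 Y1.894
G1 X8.561 Y1.860
G1 X10.338 Y7.219
; layer 2
G0 Z6.680
G0 X9.423 Y6.927
G1 X5.785 Y9.603
G1 X2.116 Y6.971
G1 X3.485 Y2.668
G1 X8.001 Y2.641
G1 X9.423 Y6.927
; layer 3
G0 Z10.020
G0 X8.508 Y6.636
G1 X5.779 Y8.643
G1 X3.027 Y6.668
G1 X4.054 Y3.441
G1 X7.441 Y3.421
G1 X8.508 Y6.636
; layer 4
G0 Z13.360
G0 X7.592 Y6.345
G1 X5.773 Y7.683
G1 X3.939 Y6.366
G1 X4.624 Y4.215
G1 X6.882 Y4.201
G1 X7.592 Y6.345
; layer 5
G0 Z16.700
G0 X6.677 Y6.053
G1 X5.768 Y6.722
G1 X4.851 Y6.064
G1 X5.193 Y4.989
G1 X6.322 Y4.982
G1 X6.677 Y6.053
M2 ; end

The solid is a regular 5-sided pyramid, base circumscribed radius ≈ 5.76 mm, apex at z ≈ 20 mm. Slicing at Δz = 3.340 mm — 6 equal slices spanning the solid's height, so layer i sits at z = i·h/6 — gives 5 non-empty perimeters. Each is a 5-segment closed polygon; G0 lifts to the layer z and rapids to the start vertex, then G1 traces the edges. The cross-section shrinks linearly with z (the slice at the apex is degenerate and omitted).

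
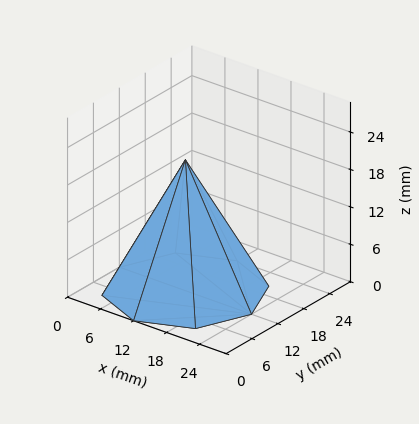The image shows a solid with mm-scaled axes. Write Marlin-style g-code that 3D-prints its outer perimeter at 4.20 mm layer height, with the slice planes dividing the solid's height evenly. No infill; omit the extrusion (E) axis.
Reading the render: the shape is a regular 8-sided pyramid, base circumscribed radius ≈ 12 mm, apex at z ≈ 21 mm (dimensions read to the nearest mm from the axis ticks). For the g-code, the solid's height is divided into equal slices at the stated Δz and each level perimeter traced with G1 moves after a G0 lift.

; perimeter-only toolpath
G21 ; units = mm
G90 ; absolute positioning
G28 ; home
; layer 1
G0 Z4.20
G0 X21.60 Y12.00
G1 X18.79 Y18.79
G1 X12.00 Y21.60
G1 X5.21 Y18.79
G1 X2.40 Y12.00
G1 X5.21 Y5.21
G1 X12.00 Y2.40
G1 X18.79 Y5.21
G1 X21.60 Y12.00
; layer 2
G0 Z8.40
G0 X19.20 Y12.00
G1 X17.09 Y17.09
G1 X12.00 Y19.20
G1 X6.91 Y17.09
G1 X4.80 Y12.00
G1 X6.91 Y6.91
G1 X12.00 Y4.80
G1 X17.09 Y6.91
G1 X19.20 Y12.00
; layer 3
G0 Z12.60
G0 X16.80 Y12.00
G1 X15.40 Y15.40
G1 X12.00 Y16.80
G1 X8.60 Y15.40
G1 X7.20 Y12.00
G1 X8.60 Y8.60
G1 X12.00 Y7.20
G1 X15.40 Y8.60
G1 X16.80 Y12.00
; layer 4
G0 Z16.80
G0 X14.40 Y12.00
G1 X13.70 Y13.70
G1 X12.00 Y14.40
G1 X10.30 Y13.70
G1 X9.60 Y12.00
G1 X10.30 Y10.30
G1 X12.00 Y9.60
G1 X13.70 Y10.30
G1 X14.40 Y12.00
M2 ; end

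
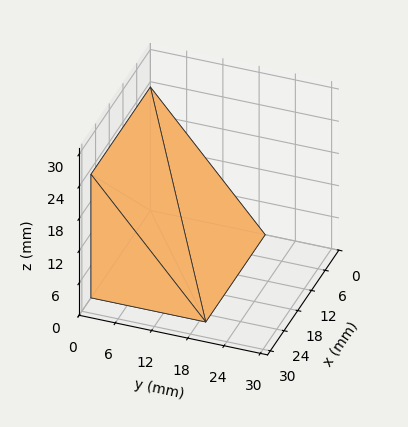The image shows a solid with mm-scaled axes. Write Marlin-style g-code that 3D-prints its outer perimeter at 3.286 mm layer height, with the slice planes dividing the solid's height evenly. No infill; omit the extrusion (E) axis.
Reading the render: the shape is a wedge (ramp): 26 × 19 mm base, rising to 23 mm along the y=0 edge and sloping linearly to z=0 at y=19 (dimensions read to the nearest mm from the axis ticks). For the g-code, the solid's height is divided into equal slices at the stated Δz and each level perimeter traced with G1 moves after a G0 lift.

; perimeter-only toolpath
G21 ; units = mm
G90 ; absolute positioning
G28 ; home
; layer 1
G0 Z3.286
G0 X0.000 Y0.000
G1 X26.000 Y0.000
G1 X26.000 Y16.286
G1 X0.000 Y16.286
G1 X0.000 Y0.000
; layer 2
G0 Z6.571
G0 X0.000 Y0.000
G1 X26.000 Y0.000
G1 X26.000 Y13.571
G1 X0.000 Y13.571
G1 X0.000 Y0.000
; layer 3
G0 Z9.857
G0 X0.000 Y0.000
G1 X26.000 Y0.000
G1 X26.000 Y10.857
G1 X0.000 Y10.857
G1 X0.000 Y0.000
; layer 4
G0 Z13.143
G0 X0.000 Y0.000
G1 X26.000 Y0.000
G1 X26.000 Y8.143
G1 X0.000 Y8.143
G1 X0.000 Y0.000
; layer 5
G0 Z16.429
G0 X0.000 Y0.000
G1 X26.000 Y0.000
G1 X26.000 Y5.429
G1 X0.000 Y5.429
G1 X0.000 Y0.000
; layer 6
G0 Z19.714
G0 X0.000 Y0.000
G1 X26.000 Y0.000
G1 X26.000 Y2.714
G1 X0.000 Y2.714
G1 X0.000 Y0.000
M2 ; end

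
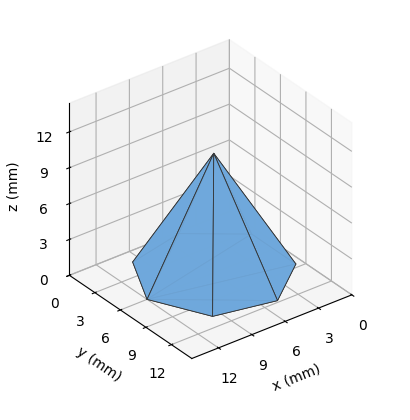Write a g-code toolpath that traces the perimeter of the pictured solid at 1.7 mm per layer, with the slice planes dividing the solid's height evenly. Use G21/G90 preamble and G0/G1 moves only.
Reading the render: the shape is a regular 7-sided pyramid, base circumscribed radius ≈ 6 mm, apex at z ≈ 10 mm (dimensions read to the nearest mm from the axis ticks). For the g-code, the solid's height is divided into equal slices at the stated Δz and each level perimeter traced with G1 moves after a G0 lift.

; perimeter-only toolpath
G21 ; units = mm
G90 ; absolute positioning
G28 ; home
; layer 1
G0 Z1.7
G0 X11.0 Y6.0
G1 X9.1 Y9.9
G1 X4.9 Y10.8
G1 X1.5 Y8.2
G1 X1.5 Y3.8
G1 X4.9 Y1.2
G1 X9.1 Y2.1
G1 X11.0 Y6.0
; layer 2
G0 Z3.3
G0 X10.0 Y6.0
G1 X8.5 Y9.1
G1 X5.1 Y9.9
G1 X2.4 Y7.7
G1 X2.4 Y4.3
G1 X5.1 Y2.1
G1 X8.5 Y2.9
G1 X10.0 Y6.0
; layer 3
G0 Z5.0
G0 X9.0 Y6.0
G1 X7.8 Y8.3
G1 X5.3 Y8.9
G1 X3.3 Y7.3
G1 X3.3 Y4.7
G1 X5.3 Y3.1
G1 X7.8 Y3.6
G1 X9.0 Y6.0
; layer 4
G0 Z6.7
G0 X8.0 Y6.0
G1 X7.2 Y7.6
G1 X5.6 Y7.9
G1 X4.2 Y6.9
G1 X4.2 Y5.1
G1 X5.6 Y4.1
G1 X7.2 Y4.4
G1 X8.0 Y6.0
; layer 5
G0 Z8.3
G0 X7.0 Y6.0
G1 X6.6 Y6.8
G1 X5.8 Y7.0
G1 X5.1 Y6.4
G1 X5.1 Y5.6
G1 X5.8 Y5.0
G1 X6.6 Y5.2
G1 X7.0 Y6.0
M2 ; end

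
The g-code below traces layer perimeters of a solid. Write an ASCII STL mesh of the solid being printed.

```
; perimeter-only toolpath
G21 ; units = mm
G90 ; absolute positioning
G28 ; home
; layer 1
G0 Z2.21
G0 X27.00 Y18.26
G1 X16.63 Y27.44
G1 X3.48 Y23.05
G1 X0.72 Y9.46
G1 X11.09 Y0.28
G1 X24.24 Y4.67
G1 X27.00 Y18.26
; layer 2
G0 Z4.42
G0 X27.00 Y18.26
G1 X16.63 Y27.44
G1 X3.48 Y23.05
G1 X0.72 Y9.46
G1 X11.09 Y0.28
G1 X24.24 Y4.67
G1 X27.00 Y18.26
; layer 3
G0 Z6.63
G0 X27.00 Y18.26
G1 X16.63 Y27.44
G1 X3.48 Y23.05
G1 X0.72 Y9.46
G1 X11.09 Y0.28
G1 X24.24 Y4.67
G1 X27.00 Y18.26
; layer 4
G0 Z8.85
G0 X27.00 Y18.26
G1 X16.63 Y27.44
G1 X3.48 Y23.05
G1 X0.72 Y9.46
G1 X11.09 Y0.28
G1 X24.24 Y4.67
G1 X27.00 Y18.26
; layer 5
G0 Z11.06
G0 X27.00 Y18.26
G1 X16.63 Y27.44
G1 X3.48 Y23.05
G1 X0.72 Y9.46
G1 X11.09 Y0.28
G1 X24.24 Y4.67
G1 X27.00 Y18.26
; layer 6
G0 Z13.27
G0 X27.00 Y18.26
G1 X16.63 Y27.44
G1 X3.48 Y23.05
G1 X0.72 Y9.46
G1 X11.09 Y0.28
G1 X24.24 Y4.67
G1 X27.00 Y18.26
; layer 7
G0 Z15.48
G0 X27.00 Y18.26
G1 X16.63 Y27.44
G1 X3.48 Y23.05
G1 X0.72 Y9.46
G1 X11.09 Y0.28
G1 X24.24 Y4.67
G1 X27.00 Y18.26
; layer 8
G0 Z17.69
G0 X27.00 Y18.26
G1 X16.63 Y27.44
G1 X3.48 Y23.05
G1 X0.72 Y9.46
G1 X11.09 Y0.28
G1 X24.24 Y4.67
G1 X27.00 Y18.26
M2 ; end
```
solid part
  facet normal 0.0000 0.0000 -1.0000
    outer loop
      vertex 3.48 23.05 0.00
      vertex 16.63 27.44 0.00
      vertex 27.00 18.26 0.00
    endloop
  endfacet
  facet normal 0.0000 0.0000 -1.0000
    outer loop
      vertex 0.72 9.46 0.00
      vertex 3.48 23.05 0.00
      vertex 27.00 18.26 0.00
    endloop
  endfacet
  facet normal 0.0000 0.0000 -1.0000
    outer loop
      vertex 11.09 0.28 0.00
      vertex 0.72 9.46 0.00
      vertex 27.00 18.26 0.00
    endloop
  endfacet
  facet normal 0.0000 0.0000 -1.0000
    outer loop
      vertex 24.24 4.67 0.00
      vertex 11.09 0.28 0.00
      vertex 27.00 18.26 0.00
    endloop
  endfacet
  facet normal 0.0000 0.0000 1.0000
    outer loop
      vertex 27.00 18.26 17.69
      vertex 16.63 27.44 17.69
      vertex 3.48 23.05 17.69
    endloop
  endfacet
  facet normal 0.0000 0.0000 1.0000
    outer loop
      vertex 27.00 18.26 17.69
      vertex 3.48 23.05 17.69
      vertex 0.72 9.46 17.69
    endloop
  endfacet
  facet normal 0.0000 0.0000 1.0000
    outer loop
      vertex 27.00 18.26 17.69
      vertex 0.72 9.46 17.69
      vertex 11.09 0.28 17.69
    endloop
  endfacet
  facet normal 0.0000 0.0000 1.0000
    outer loop
      vertex 27.00 18.26 17.69
      vertex 11.09 0.28 17.69
      vertex 24.24 4.67 17.69
    endloop
  endfacet
  facet normal 0.6628 0.7488 0.0000
    outer loop
      vertex 27.00 18.26 0.00
      vertex 16.63 27.44 0.00
      vertex 16.63 27.44 17.69
    endloop
  endfacet
  facet normal 0.6628 0.7488 0.0000
    outer loop
      vertex 27.00 18.26 0.00
      vertex 16.63 27.44 17.69
      vertex 27.00 18.26 17.69
    endloop
  endfacet
  facet normal -0.3167 0.9485 0.0000
    outer loop
      vertex 16.63 27.44 0.00
      vertex 3.48 23.05 0.00
      vertex 3.48 23.05 17.69
    endloop
  endfacet
  facet normal -0.3167 0.9485 0.0000
    outer loop
      vertex 16.63 27.44 0.00
      vertex 3.48 23.05 17.69
      vertex 16.63 27.44 17.69
    endloop
  endfacet
  facet normal -0.9800 0.1990 0.0000
    outer loop
      vertex 3.48 23.05 0.00
      vertex 0.72 9.46 0.00
      vertex 0.72 9.46 17.69
    endloop
  endfacet
  facet normal -0.9800 0.1990 0.0000
    outer loop
      vertex 3.48 23.05 0.00
      vertex 0.72 9.46 17.69
      vertex 3.48 23.05 17.69
    endloop
  endfacet
  facet normal -0.6628 -0.7488 0.0000
    outer loop
      vertex 0.72 9.46 0.00
      vertex 11.09 0.28 0.00
      vertex 11.09 0.28 17.69
    endloop
  endfacet
  facet normal -0.6628 -0.7488 0.0000
    outer loop
      vertex 0.72 9.46 0.00
      vertex 11.09 0.28 17.69
      vertex 0.72 9.46 17.69
    endloop
  endfacet
  facet normal 0.3167 -0.9485 0.0000
    outer loop
      vertex 11.09 0.28 0.00
      vertex 24.24 4.67 0.00
      vertex 24.24 4.67 17.69
    endloop
  endfacet
  facet normal 0.3167 -0.9485 0.0000
    outer loop
      vertex 11.09 0.28 0.00
      vertex 24.24 4.67 17.69
      vertex 11.09 0.28 17.69
    endloop
  endfacet
  facet normal 0.9800 -0.1990 0.0000
    outer loop
      vertex 24.24 4.67 0.00
      vertex 27.00 18.26 0.00
      vertex 27.00 18.26 17.69
    endloop
  endfacet
  facet normal 0.9800 -0.1990 0.0000
    outer loop
      vertex 24.24 4.67 0.00
      vertex 27.00 18.26 17.69
      vertex 24.24 4.67 17.69
    endloop
  endfacet
endsolid part

The G0 Z moves step by Δz≈2.21 mm. Every layer's G1 loop is the same polygon, so the solid is a straight extrusion of it from z=0 to z≈17.7. Closing with flat bottom and top caps and triangulating gives 20 facets — a regular 6-sided prism (a cylinder approximated with 6 flat sides), circumscribed radius ≈ 13.9 mm, height ≈ 17.7 mm.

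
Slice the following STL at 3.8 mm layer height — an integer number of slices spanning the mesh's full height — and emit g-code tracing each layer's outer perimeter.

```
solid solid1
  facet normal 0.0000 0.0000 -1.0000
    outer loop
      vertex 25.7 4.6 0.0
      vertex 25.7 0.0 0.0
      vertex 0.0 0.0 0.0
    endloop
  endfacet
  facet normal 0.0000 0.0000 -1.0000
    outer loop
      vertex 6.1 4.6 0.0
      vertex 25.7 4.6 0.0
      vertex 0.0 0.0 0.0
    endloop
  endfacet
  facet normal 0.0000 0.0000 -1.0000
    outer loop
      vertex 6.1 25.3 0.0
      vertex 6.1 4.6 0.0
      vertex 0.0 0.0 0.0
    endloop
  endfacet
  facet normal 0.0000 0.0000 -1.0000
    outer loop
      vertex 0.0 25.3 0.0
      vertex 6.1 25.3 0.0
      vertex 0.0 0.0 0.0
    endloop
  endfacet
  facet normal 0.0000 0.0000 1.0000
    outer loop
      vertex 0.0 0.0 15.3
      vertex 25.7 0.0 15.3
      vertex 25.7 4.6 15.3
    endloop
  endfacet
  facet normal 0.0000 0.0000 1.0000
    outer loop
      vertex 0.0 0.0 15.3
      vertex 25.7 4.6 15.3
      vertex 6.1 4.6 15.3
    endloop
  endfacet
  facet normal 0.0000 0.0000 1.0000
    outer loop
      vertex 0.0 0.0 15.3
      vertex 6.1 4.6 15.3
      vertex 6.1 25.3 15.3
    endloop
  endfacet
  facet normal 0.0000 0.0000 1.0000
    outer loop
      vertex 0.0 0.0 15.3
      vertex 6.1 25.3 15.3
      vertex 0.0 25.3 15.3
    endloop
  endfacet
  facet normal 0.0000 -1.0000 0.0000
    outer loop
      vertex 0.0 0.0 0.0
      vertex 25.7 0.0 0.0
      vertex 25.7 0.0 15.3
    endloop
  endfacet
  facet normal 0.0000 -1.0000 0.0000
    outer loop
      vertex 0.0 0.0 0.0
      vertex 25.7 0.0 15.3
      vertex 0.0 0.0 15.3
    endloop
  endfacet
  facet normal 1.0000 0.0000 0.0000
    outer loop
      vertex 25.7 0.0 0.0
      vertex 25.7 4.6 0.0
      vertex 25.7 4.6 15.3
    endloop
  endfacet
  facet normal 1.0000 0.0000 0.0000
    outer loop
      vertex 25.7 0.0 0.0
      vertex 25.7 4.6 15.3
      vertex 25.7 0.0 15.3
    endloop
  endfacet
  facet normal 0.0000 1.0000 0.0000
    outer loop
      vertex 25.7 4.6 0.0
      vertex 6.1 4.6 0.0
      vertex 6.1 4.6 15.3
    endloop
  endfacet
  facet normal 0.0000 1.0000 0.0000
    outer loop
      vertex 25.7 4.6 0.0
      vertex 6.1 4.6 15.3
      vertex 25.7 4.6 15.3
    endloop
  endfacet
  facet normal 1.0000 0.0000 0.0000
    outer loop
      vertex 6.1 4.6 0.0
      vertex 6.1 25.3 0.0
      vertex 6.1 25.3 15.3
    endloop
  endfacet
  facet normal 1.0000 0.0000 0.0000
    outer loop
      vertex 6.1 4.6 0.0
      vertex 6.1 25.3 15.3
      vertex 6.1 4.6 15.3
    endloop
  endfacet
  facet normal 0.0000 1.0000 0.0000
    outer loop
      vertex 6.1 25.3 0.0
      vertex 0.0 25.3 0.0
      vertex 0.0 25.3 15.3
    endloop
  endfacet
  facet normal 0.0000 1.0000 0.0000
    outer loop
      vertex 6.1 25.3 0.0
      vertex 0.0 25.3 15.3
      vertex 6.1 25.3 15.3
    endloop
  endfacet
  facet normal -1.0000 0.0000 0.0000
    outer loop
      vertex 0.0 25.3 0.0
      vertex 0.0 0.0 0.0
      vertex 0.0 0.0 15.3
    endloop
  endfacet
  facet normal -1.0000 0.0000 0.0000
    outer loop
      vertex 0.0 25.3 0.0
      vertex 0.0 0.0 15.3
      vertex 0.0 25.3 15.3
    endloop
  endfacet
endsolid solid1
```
; perimeter-only toolpath
G21 ; units = mm
G90 ; absolute positioning
G28 ; home
; layer 1
G0 Z3.8
G0 X0.0 Y0.0
G1 X25.7 Y0.0
G1 X25.7 Y4.6
G1 X6.1 Y4.6
G1 X6.1 Y25.3
G1 X0.0 Y25.3
G1 X0.0 Y0.0
; layer 2
G0 Z7.7
G0 X0.0 Y0.0
G1 X25.7 Y0.0
G1 X25.7 Y4.6
G1 X6.1 Y4.6
G1 X6.1 Y25.3
G1 X0.0 Y25.3
G1 X0.0 Y0.0
; layer 3
G0 Z11.5
G0 X0.0 Y0.0
G1 X25.7 Y0.0
G1 X25.7 Y4.6
G1 X6.1 Y4.6
G1 X6.1 Y25.3
G1 X0.0 Y25.3
G1 X0.0 Y0.0
; layer 4
G0 Z15.3
G0 X0.0 Y0.0
G1 X25.7 Y0.0
G1 X25.7 Y4.6
G1 X6.1 Y4.6
G1 X6.1 Y25.3
G1 X0.0 Y25.3
G1 X0.0 Y0.0
M2 ; end

The solid is an L-shaped prism: outer 25.7 × 25.3 mm, arm thicknesses ≈ 4.6 mm (horizontal) and 6.1 mm (vertical), extruded 15.3 mm in z. Slicing at Δz = 3.8 mm — 4 equal slices spanning the solid's height, so layer i sits at z = i·h/4 — gives 4 non-empty perimeters. Each is a 6-segment closed polygon; G0 lifts to the layer z and rapids to the start vertex, then G1 traces the edges.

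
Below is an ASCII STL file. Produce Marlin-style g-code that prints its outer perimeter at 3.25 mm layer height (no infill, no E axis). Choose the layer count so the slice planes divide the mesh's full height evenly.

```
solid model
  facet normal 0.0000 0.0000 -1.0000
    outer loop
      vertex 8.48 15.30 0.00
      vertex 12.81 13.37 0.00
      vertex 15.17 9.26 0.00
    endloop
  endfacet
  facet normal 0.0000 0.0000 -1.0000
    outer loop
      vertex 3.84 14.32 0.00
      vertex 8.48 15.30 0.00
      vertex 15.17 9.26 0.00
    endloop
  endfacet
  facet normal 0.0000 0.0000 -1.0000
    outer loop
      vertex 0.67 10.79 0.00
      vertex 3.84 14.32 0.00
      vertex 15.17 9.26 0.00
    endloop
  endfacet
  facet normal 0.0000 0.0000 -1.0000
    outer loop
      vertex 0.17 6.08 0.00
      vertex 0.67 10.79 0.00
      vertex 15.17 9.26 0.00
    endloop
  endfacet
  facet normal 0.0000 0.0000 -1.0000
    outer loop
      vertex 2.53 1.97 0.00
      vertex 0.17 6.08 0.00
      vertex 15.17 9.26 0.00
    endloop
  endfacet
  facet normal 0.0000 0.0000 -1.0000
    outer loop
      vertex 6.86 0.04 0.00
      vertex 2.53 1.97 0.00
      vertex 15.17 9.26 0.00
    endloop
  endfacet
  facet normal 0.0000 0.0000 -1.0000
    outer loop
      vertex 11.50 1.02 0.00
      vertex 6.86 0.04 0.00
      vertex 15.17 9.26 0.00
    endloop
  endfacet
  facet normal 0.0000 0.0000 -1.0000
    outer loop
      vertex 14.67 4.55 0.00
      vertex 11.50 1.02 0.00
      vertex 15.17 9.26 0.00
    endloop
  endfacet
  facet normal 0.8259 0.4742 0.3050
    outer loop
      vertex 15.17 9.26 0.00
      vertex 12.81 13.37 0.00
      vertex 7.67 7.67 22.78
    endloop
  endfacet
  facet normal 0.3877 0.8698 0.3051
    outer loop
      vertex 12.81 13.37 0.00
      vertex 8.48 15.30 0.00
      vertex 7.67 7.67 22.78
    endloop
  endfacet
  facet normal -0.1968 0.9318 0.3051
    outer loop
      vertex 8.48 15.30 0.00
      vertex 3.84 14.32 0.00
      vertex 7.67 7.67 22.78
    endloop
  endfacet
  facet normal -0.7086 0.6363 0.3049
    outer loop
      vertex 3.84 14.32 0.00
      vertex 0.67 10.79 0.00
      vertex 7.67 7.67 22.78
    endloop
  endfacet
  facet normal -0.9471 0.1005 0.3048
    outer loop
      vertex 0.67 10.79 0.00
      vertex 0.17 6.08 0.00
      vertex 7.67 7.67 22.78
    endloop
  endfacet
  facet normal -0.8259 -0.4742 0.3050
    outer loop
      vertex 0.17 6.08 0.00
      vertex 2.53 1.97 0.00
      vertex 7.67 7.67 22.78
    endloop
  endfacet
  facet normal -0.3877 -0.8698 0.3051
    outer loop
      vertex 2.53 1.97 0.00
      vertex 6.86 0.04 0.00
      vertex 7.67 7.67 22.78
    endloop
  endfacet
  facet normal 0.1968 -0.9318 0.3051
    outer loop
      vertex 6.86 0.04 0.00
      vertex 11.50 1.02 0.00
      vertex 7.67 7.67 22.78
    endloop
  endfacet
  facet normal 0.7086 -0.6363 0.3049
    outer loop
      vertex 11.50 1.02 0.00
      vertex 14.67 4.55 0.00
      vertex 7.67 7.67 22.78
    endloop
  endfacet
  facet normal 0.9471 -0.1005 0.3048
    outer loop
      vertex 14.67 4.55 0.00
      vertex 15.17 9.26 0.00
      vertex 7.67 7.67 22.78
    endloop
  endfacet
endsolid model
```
; perimeter-only toolpath
G21 ; units = mm
G90 ; absolute positioning
G28 ; home
; layer 1
G0 Z3.25
G0 X14.10 Y9.03
G1 X12.08 Y12.56
G1 X8.36 Y14.21
G1 X4.39 Y13.37
G1 X1.67 Y10.34
G1 X1.24 Y6.31
G1 X3.26 Y2.78
G1 X6.98 Y1.13
G1 X10.95 Y1.97
G1 X13.67 Y5.00
G1 X14.10 Y9.03
; layer 2
G0 Z6.51
G0 X13.03 Y8.81
G1 X11.34 Y11.74
G1 X8.25 Y13.12
G1 X4.93 Y12.42
G1 X2.67 Y9.90
G1 X2.31 Y6.53
G1 X4.00 Y3.60
G1 X7.09 Y2.22
G1 X10.41 Y2.92
G1 X12.67 Y5.44
G1 X13.03 Y8.81
; layer 3
G0 Z9.76
G0 X11.96 Y8.58
G1 X10.61 Y10.93
G1 X8.13 Y12.03
G1 X5.48 Y11.47
G1 X3.67 Y9.45
G1 X3.38 Y6.76
G1 X4.73 Y4.41
G1 X7.21 Y3.31
G1 X9.86 Y3.87
G1 X11.67 Y5.89
G1 X11.96 Y8.58
; layer 4
G0 Z13.02
G0 X10.88 Y8.35
G1 X9.87 Y10.11
G1 X8.02 Y10.94
G1 X6.03 Y10.52
G1 X4.67 Y9.01
G1 X4.46 Y6.99
G1 X5.47 Y5.23
G1 X7.32 Y4.40
G1 X9.31 Y4.82
G1 X10.67 Y6.33
G1 X10.88 Y8.35
; layer 5
G0 Z16.27
G0 X9.81 Y8.12
G1 X9.14 Y9.30
G1 X7.90 Y9.85
G1 X6.58 Y9.57
G1 X5.67 Y8.56
G1 X5.53 Y7.22
G1 X6.20 Y6.04
G1 X7.44 Y5.49
G1 X8.76 Y5.77
G1 X9.67 Y6.78
G1 X9.81 Y8.12
; layer 6
G0 Z19.53
G0 X8.74 Y7.90
G1 X8.40 Y8.48
G1 X7.79 Y8.76
G1 X7.12 Y8.62
G1 X6.67 Y8.12
G1 X6.60 Y7.44
G1 X6.94 Y6.86
G1 X7.55 Y6.58
G1 X8.22 Y6.72
G1 X8.67 Y7.22
G1 X8.74 Y7.90
M2 ; end

The solid is a regular 10-sided pyramid, base circumscribed radius ≈ 7.67 mm, apex at z ≈ 22.8 mm. Slicing at Δz = 3.25 mm — 7 equal slices spanning the solid's height, so layer i sits at z = i·h/7 — gives 6 non-empty perimeters. Each is a 10-segment closed polygon; G0 lifts to the layer z and rapids to the start vertex, then G1 traces the edges. The cross-section shrinks linearly with z (the slice at the apex is degenerate and omitted).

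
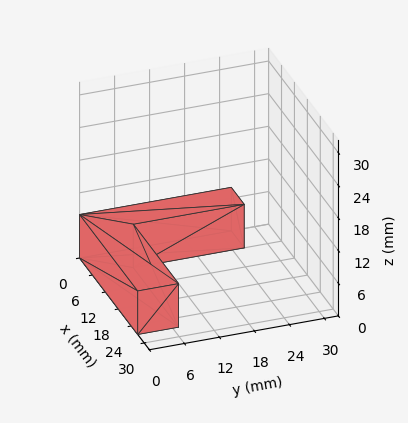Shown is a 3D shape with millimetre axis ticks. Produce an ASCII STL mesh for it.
Reading the render: the shape is an L-shaped prism: outer 27 × 26 mm, arm thicknesses ≈ 7 mm (horizontal) and 6 mm (vertical), extruded 8 mm in z (dimensions read to the nearest mm from the axis ticks). For the STL, each face is triangulated and given an outward normal.

solid part
  facet normal 0.0000 0.0000 -1.0000
    outer loop
      vertex 27.000 7.000 0.000
      vertex 27.000 0.000 0.000
      vertex 0.000 0.000 0.000
    endloop
  endfacet
  facet normal 0.0000 0.0000 -1.0000
    outer loop
      vertex 6.000 7.000 0.000
      vertex 27.000 7.000 0.000
      vertex 0.000 0.000 0.000
    endloop
  endfacet
  facet normal 0.0000 0.0000 -1.0000
    outer loop
      vertex 6.000 26.000 0.000
      vertex 6.000 7.000 0.000
      vertex 0.000 0.000 0.000
    endloop
  endfacet
  facet normal 0.0000 0.0000 -1.0000
    outer loop
      vertex 0.000 26.000 0.000
      vertex 6.000 26.000 0.000
      vertex 0.000 0.000 0.000
    endloop
  endfacet
  facet normal 0.0000 0.0000 1.0000
    outer loop
      vertex 0.000 0.000 8.000
      vertex 27.000 0.000 8.000
      vertex 27.000 7.000 8.000
    endloop
  endfacet
  facet normal 0.0000 0.0000 1.0000
    outer loop
      vertex 0.000 0.000 8.000
      vertex 27.000 7.000 8.000
      vertex 6.000 7.000 8.000
    endloop
  endfacet
  facet normal 0.0000 0.0000 1.0000
    outer loop
      vertex 0.000 0.000 8.000
      vertex 6.000 7.000 8.000
      vertex 6.000 26.000 8.000
    endloop
  endfacet
  facet normal 0.0000 0.0000 1.0000
    outer loop
      vertex 0.000 0.000 8.000
      vertex 6.000 26.000 8.000
      vertex 0.000 26.000 8.000
    endloop
  endfacet
  facet normal 0.0000 -1.0000 0.0000
    outer loop
      vertex 0.000 0.000 0.000
      vertex 27.000 0.000 0.000
      vertex 27.000 0.000 8.000
    endloop
  endfacet
  facet normal 0.0000 -1.0000 0.0000
    outer loop
      vertex 0.000 0.000 0.000
      vertex 27.000 0.000 8.000
      vertex 0.000 0.000 8.000
    endloop
  endfacet
  facet normal 1.0000 0.0000 0.0000
    outer loop
      vertex 27.000 0.000 0.000
      vertex 27.000 7.000 0.000
      vertex 27.000 7.000 8.000
    endloop
  endfacet
  facet normal 1.0000 0.0000 0.0000
    outer loop
      vertex 27.000 0.000 0.000
      vertex 27.000 7.000 8.000
      vertex 27.000 0.000 8.000
    endloop
  endfacet
  facet normal 0.0000 1.0000 0.0000
    outer loop
      vertex 27.000 7.000 0.000
      vertex 6.000 7.000 0.000
      vertex 6.000 7.000 8.000
    endloop
  endfacet
  facet normal 0.0000 1.0000 0.0000
    outer loop
      vertex 27.000 7.000 0.000
      vertex 6.000 7.000 8.000
      vertex 27.000 7.000 8.000
    endloop
  endfacet
  facet normal 1.0000 0.0000 0.0000
    outer loop
      vertex 6.000 7.000 0.000
      vertex 6.000 26.000 0.000
      vertex 6.000 26.000 8.000
    endloop
  endfacet
  facet normal 1.0000 0.0000 0.0000
    outer loop
      vertex 6.000 7.000 0.000
      vertex 6.000 26.000 8.000
      vertex 6.000 7.000 8.000
    endloop
  endfacet
  facet normal 0.0000 1.0000 0.0000
    outer loop
      vertex 6.000 26.000 0.000
      vertex 0.000 26.000 0.000
      vertex 0.000 26.000 8.000
    endloop
  endfacet
  facet normal 0.0000 1.0000 0.0000
    outer loop
      vertex 6.000 26.000 0.000
      vertex 0.000 26.000 8.000
      vertex 6.000 26.000 8.000
    endloop
  endfacet
  facet normal -1.0000 0.0000 0.0000
    outer loop
      vertex 0.000 26.000 0.000
      vertex 0.000 0.000 0.000
      vertex 0.000 0.000 8.000
    endloop
  endfacet
  facet normal -1.0000 0.0000 0.0000
    outer loop
      vertex 0.000 26.000 0.000
      vertex 0.000 0.000 8.000
      vertex 0.000 26.000 8.000
    endloop
  endfacet
endsolid part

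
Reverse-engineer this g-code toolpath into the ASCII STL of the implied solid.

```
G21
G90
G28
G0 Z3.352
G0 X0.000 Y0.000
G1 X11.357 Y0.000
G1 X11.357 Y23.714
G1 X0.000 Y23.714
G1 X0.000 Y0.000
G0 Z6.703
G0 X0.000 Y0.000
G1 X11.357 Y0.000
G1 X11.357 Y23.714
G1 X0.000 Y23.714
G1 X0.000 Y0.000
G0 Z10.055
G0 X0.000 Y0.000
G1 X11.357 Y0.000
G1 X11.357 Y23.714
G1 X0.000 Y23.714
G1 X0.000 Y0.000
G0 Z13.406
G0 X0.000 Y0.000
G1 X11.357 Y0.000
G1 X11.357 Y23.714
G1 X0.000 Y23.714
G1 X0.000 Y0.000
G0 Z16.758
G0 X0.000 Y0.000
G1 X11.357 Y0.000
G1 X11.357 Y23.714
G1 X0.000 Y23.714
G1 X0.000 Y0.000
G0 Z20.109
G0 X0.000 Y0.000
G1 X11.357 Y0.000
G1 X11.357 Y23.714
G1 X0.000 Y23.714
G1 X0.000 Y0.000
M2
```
solid part
  facet normal 0.0000 0.0000 -1.0000
    outer loop
      vertex 11.357 23.714 0.000
      vertex 11.357 0.000 0.000
      vertex 0.000 0.000 0.000
    endloop
  endfacet
  facet normal 0.0000 0.0000 -1.0000
    outer loop
      vertex 0.000 23.714 0.000
      vertex 11.357 23.714 0.000
      vertex 0.000 0.000 0.000
    endloop
  endfacet
  facet normal 0.0000 0.0000 1.0000
    outer loop
      vertex 0.000 0.000 20.109
      vertex 11.357 0.000 20.109
      vertex 11.357 23.714 20.109
    endloop
  endfacet
  facet normal 0.0000 0.0000 1.0000
    outer loop
      vertex 0.000 0.000 20.109
      vertex 11.357 23.714 20.109
      vertex 0.000 23.714 20.109
    endloop
  endfacet
  facet normal 0.0000 -1.0000 0.0000
    outer loop
      vertex 0.000 0.000 0.000
      vertex 11.357 0.000 0.000
      vertex 11.357 0.000 20.109
    endloop
  endfacet
  facet normal 0.0000 -1.0000 0.0000
    outer loop
      vertex 0.000 0.000 0.000
      vertex 11.357 0.000 20.109
      vertex 0.000 0.000 20.109
    endloop
  endfacet
  facet normal 0.0000 1.0000 0.0000
    outer loop
      vertex 11.357 23.714 20.109
      vertex 11.357 23.714 0.000
      vertex 0.000 23.714 0.000
    endloop
  endfacet
  facet normal 0.0000 1.0000 0.0000
    outer loop
      vertex 0.000 23.714 20.109
      vertex 11.357 23.714 20.109
      vertex 0.000 23.714 0.000
    endloop
  endfacet
  facet normal -1.0000 0.0000 0.0000
    outer loop
      vertex 0.000 23.714 20.109
      vertex 0.000 23.714 0.000
      vertex 0.000 0.000 0.000
    endloop
  endfacet
  facet normal -1.0000 0.0000 0.0000
    outer loop
      vertex 0.000 0.000 20.109
      vertex 0.000 23.714 20.109
      vertex 0.000 0.000 0.000
    endloop
  endfacet
  facet normal 1.0000 0.0000 0.0000
    outer loop
      vertex 11.357 0.000 0.000
      vertex 11.357 23.714 0.000
      vertex 11.357 23.714 20.109
    endloop
  endfacet
  facet normal 1.0000 0.0000 0.0000
    outer loop
      vertex 11.357 0.000 0.000
      vertex 11.357 23.714 20.109
      vertex 11.357 0.000 20.109
    endloop
  endfacet
endsolid part

The G0 Z moves step by Δz≈3.352 mm. Every layer's G1 loop is the same polygon, so the solid is a straight extrusion of it from z=0 to z≈20.1. Closing with flat bottom and top caps and triangulating gives 12 facets — a rectangular box, roughly 11.4 × 23.7 mm footprint and 20.1 mm tall.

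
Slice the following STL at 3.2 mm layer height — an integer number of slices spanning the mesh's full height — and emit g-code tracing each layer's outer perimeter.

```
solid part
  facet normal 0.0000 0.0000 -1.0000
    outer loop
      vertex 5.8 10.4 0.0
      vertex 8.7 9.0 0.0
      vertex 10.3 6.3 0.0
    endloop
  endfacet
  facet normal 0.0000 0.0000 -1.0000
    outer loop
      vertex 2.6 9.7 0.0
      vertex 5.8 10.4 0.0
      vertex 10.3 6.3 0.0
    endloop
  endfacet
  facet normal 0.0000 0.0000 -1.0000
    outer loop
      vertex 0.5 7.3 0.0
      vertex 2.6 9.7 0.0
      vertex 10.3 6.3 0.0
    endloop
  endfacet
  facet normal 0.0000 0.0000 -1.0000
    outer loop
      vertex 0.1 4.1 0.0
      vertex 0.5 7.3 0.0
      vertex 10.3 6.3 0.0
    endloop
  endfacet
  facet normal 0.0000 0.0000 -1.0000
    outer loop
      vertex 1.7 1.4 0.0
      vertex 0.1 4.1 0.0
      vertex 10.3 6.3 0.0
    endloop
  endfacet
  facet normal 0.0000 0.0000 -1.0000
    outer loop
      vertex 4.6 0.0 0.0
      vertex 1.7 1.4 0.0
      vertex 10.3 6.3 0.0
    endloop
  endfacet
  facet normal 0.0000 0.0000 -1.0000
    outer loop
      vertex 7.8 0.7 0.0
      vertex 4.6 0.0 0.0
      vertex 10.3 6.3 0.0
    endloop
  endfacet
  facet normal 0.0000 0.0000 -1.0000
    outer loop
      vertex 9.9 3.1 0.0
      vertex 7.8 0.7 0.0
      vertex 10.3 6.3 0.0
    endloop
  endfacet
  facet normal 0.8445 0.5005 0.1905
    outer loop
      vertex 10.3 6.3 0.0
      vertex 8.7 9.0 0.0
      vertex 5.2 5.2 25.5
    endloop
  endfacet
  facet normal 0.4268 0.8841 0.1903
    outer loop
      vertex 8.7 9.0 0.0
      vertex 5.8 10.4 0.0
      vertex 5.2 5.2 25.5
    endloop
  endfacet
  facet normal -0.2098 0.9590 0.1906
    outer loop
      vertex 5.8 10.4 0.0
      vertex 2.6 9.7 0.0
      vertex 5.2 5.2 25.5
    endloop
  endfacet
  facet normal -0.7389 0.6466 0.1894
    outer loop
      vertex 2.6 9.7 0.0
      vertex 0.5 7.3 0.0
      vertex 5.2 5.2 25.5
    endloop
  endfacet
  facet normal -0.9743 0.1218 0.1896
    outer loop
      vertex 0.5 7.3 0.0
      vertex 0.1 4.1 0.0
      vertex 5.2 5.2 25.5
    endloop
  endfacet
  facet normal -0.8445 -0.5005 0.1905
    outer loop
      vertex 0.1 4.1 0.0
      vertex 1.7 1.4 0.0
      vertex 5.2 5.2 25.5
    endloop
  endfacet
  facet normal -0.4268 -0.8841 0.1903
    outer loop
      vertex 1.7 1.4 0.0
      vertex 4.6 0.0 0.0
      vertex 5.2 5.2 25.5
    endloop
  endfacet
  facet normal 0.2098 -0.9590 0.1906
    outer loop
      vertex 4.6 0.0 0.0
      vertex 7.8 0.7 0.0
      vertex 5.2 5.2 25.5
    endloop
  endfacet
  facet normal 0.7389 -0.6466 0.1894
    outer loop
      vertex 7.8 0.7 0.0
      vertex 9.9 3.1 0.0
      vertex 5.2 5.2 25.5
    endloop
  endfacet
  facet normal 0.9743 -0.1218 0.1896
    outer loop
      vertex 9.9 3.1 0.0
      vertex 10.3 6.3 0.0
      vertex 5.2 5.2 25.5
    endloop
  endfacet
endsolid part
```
; perimeter-only toolpath
G21 ; units = mm
G90 ; absolute positioning
G28 ; home
; layer 1
G0 Z3.2
G0 X9.7 Y6.2
G1 X8.3 Y8.5
G1 X5.7 Y9.8
G1 X2.9 Y9.1
G1 X1.1 Y7.0
G1 X0.7 Y4.2
G1 X2.1 Y1.9
G1 X4.7 Y0.7
G1 X7.5 Y1.3
G1 X9.3 Y3.4
G1 X9.7 Y6.2
; layer 2
G0 Z6.4
G0 X9.0 Y6.0
G1 X7.8 Y8.1
G1 X5.6 Y9.1
G1 X3.2 Y8.6
G1 X1.7 Y6.8
G1 X1.4 Y4.4
G1 X2.6 Y2.3
G1 X4.8 Y1.3
G1 X7.1 Y1.8
G1 X8.7 Y3.6
G1 X9.0 Y6.0
; layer 3
G0 Z9.6
G0 X8.4 Y5.9
G1 X7.4 Y7.6
G1 X5.6 Y8.4
G1 X3.6 Y8.0
G1 X2.3 Y6.5
G1 X2.0 Y4.5
G1 X3.0 Y2.8
G1 X4.8 Y2.0
G1 X6.8 Y2.4
G1 X8.1 Y3.9
G1 X8.4 Y5.9
; layer 4
G0 Z12.8
G0 X7.8 Y5.8
G1 X6.9 Y7.1
G1 X5.5 Y7.8
G1 X3.9 Y7.4
G1 X2.9 Y6.2
G1 X2.6 Y4.7
G1 X3.5 Y3.3
G1 X4.9 Y2.6
G1 X6.5 Y3.0
G1 X7.6 Y4.2
G1 X7.8 Y5.8
; layer 5
G0 Z15.9
G0 X7.1 Y5.6
G1 X6.5 Y6.6
G1 X5.4 Y7.2
G1 X4.2 Y6.9
G1 X3.4 Y6.0
G1 X3.3 Y4.8
G1 X3.9 Y3.8
G1 X5.0 Y3.2
G1 X6.2 Y3.5
G1 X7.0 Y4.4
G1 X7.1 Y5.6
; layer 6
G0 Z19.1
G0 X6.5 Y5.5
G1 X6.1 Y6.2
G1 X5.4 Y6.5
G1 X4.6 Y6.3
G1 X4.0 Y5.7
G1 X3.9 Y4.9
G1 X4.3 Y4.2
G1 X5.1 Y3.9
G1 X5.9 Y4.1
G1 X6.4 Y4.7
G1 X6.5 Y5.5
; layer 7
G0 Z22.3
G0 X5.8 Y5.3
G1 X5.6 Y5.7
G1 X5.3 Y5.8
G1 X4.9 Y5.8
G1 X4.6 Y5.5
G1 X4.6 Y5.1
G1 X4.8 Y4.7
G1 X5.1 Y4.5
G1 X5.5 Y4.6
G1 X5.8 Y4.9
G1 X5.8 Y5.3
M2 ; end

The solid is a regular 10-sided pyramid, base circumscribed radius ≈ 5.2 mm, apex at z ≈ 25.5 mm. Slicing at Δz = 3.2 mm — 8 equal slices spanning the solid's height, so layer i sits at z = i·h/8 — gives 7 non-empty perimeters. Each is a 10-segment closed polygon; G0 lifts to the layer z and rapids to the start vertex, then G1 traces the edges. The cross-section shrinks linearly with z (the slice at the apex is degenerate and omitted).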